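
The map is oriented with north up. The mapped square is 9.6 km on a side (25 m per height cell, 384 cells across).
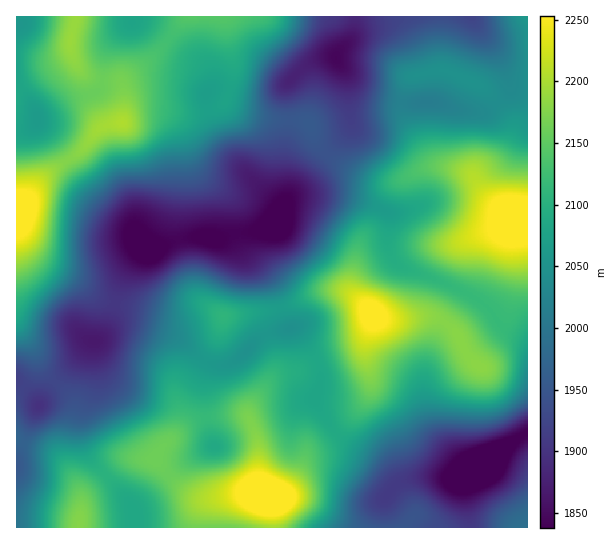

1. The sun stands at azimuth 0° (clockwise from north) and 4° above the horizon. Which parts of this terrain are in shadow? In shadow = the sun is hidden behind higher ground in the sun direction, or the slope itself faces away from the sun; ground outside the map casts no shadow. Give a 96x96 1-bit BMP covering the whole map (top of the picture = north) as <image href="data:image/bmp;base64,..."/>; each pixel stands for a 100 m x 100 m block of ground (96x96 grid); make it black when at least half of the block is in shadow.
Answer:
<image width="96" height="96" href="data:image/bmp;base64,Qk2+BAAAAAAAAD4AAAAoAAAAYAAAAGAAAAABAAEAAAAAAIAEAAATCwAAEwsAAAIAAAAAAAAA////AAAAAAAAAAAA//////+A/8AAAAAA///////A/+AAAAPAf//////h/+AAAAfgH///9/////AAAA/gAf//7/////gAAB/wADgAD/////gAAB/wAAAAD/////wAAB/wAAAAD/////8AAD/gAAAAD/////8AAD/gAAAAD/////8AAD+AAAAAB/////+AAD4AAAAAA/////+AAAAAAAAAAf/////AAAAAAAAAAf/////AAAAAAAAAAf/////AAAAAAgAAA//////gAAAAD4AAA//////wAAAAD4AAA//////4AAAAD4AAA//////4AAAAAAAAA//////8AAAAAAAAAf/////+AAAAAAAAAP/////+AAAAAAAAAP/////+AAAAAAAAAf/////+AAAAAAAAA///////AAAAAAAAA///////AAAAAAAAB///////AAAAAAAAB///////gAAAAAAAB///////gAAAAAAAD///4AP//gAAAgAAD///gAf//4AAB4AAD///gAf//+AAD8AAD///gAf///AAD+AAB///AA////gAB/AAAP//AB////gAAfAAYP/+AD////wAAPgB8P/8AH////wAAHgH+H/4AP////4AABg/+CAAAf////4AAAA//AAAA/////4AAAAf/AAAB/////8AAAAP/AAAH/////8AAAAH/AAAP/////+AAAAB8AAA//////+AAAAAAAAB///////AAAAAAAAH///////gAAAAAAAP///////wAAAAAAAf///////4AAAAAAA////////+AAAAAAA////+f////8AAAAA////+f////+AAAAA////+f////+AAAAAAH//8//////AAAAAAA//8//////4AAAAAAAP4//////+AAAAAAADg///////AAAAAAAAA///////gAAAAAAAA///////wAAPAAAAB///////4AAf4AAAB///////+AA//AAAB////////AA//gAAB////////wA//wAAB////////wAf/4AAA////////4AD/4AAA////////4AAfwAAA////////4AAHAAAAf///////wAAAAAAAP///////gAAAAAAAD///////AAAAAAAAB//////8AAAAAAAAA//////AAAAAAAAAAf/////AAAAAAAAAAf/////AAAAAAAAAAH/////AAAAAAAAGAAAOH//AAAAAAAAPgAAAD//AAAAAAAAPgAAAA+/AAAAAAAAfgAAAAA/gAAAAAAAfgAAAAA/wAAAAAAAfgAAAAA/wAAB+AAAfgAAAAA/4AAB/gAAfAAAAAB/8AAB/gAAeEAAAAB/8AAA/AAAYAAAAAB/+AAAAAAAAAAAAAB/+AAAAAAAAAAAAAB//AAAAAAAAAAAADx//+AAAAAAAAAAAf7//+AAAAAAAAAAA/////AAAAAAAAAAB/////gAAAAAAAAAB/////gAAAAAAAAAB/////wAAAAAAAAAA+D///wAAAAAAAAAAcB/8HgAAAAAAAAAAAAAAAAAAAAA="/>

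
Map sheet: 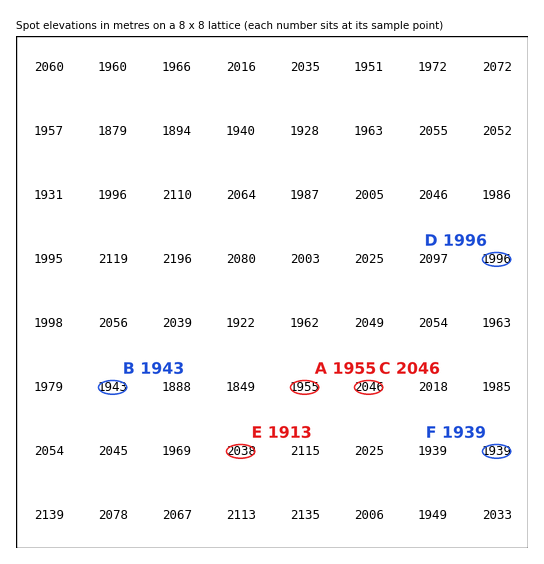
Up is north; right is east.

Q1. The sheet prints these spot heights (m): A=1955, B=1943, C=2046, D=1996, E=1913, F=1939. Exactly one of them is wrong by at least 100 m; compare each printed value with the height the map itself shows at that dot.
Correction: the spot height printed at E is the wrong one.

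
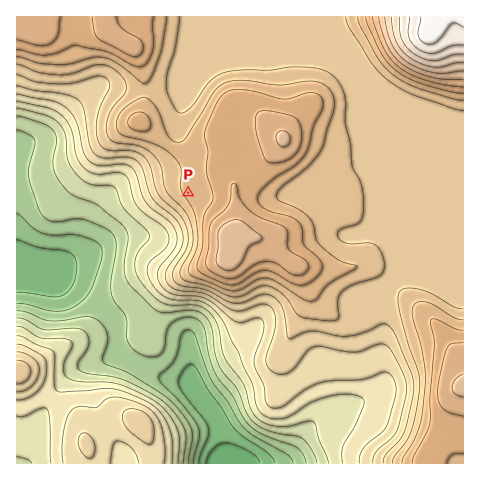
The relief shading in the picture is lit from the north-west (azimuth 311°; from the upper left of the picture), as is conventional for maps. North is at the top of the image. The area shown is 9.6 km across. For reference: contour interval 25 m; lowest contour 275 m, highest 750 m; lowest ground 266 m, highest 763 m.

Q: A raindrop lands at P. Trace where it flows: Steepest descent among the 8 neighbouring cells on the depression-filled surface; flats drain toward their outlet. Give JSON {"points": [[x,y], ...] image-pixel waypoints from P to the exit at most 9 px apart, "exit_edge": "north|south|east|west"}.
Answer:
{"points": [[188, 193], [179, 202], [169, 211], [160, 221], [151, 230], [141, 234], [132, 234], [123, 234], [113, 238], [104, 245], [95, 251], [85, 255], [76, 258], [67, 263], [57, 266], [48, 266], [39, 266], [29, 266], [20, 266], [17, 266]], "exit_edge": "west"}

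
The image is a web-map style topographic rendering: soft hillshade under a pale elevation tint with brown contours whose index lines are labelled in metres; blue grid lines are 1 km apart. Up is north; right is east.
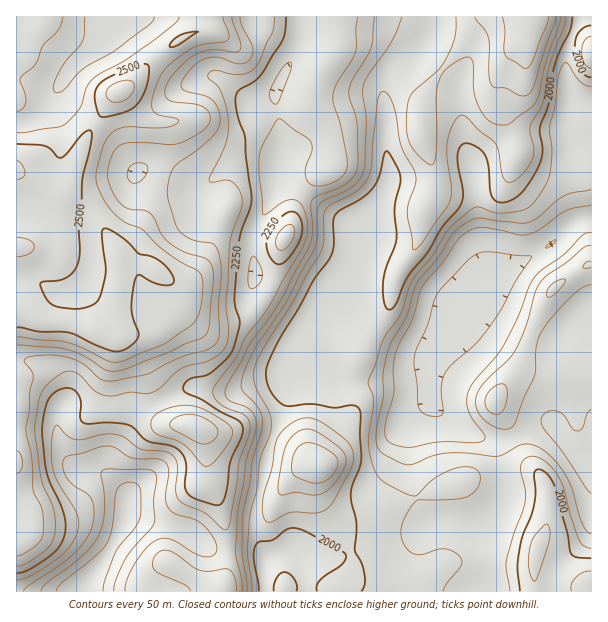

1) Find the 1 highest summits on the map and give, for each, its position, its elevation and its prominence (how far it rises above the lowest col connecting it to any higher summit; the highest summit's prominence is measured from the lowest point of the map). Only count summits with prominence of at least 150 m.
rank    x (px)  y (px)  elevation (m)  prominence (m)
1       119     92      2573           780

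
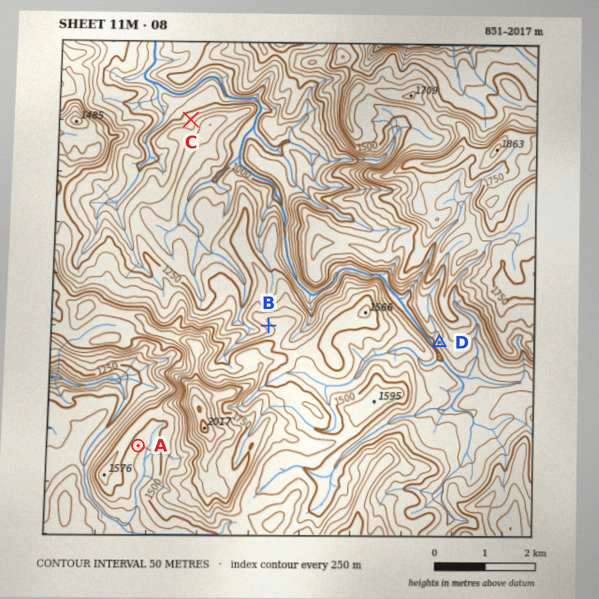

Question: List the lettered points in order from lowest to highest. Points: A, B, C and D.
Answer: C D B A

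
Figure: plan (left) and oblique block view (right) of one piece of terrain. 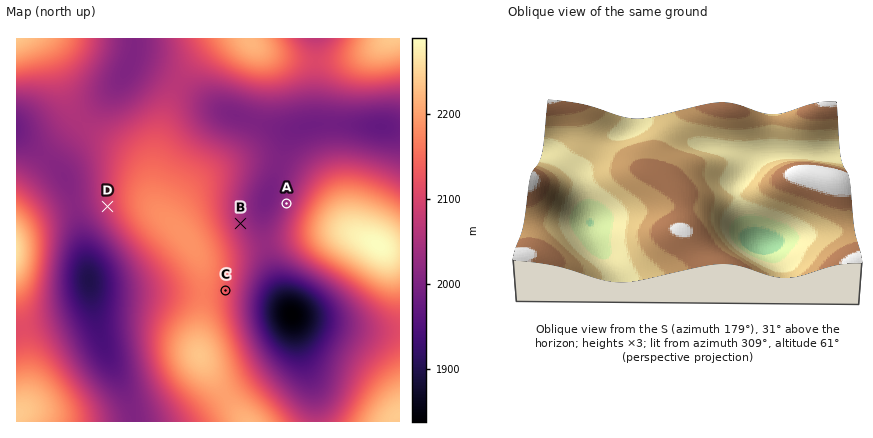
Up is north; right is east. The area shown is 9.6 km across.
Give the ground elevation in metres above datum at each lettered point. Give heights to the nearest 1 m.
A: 2034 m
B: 2052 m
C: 2129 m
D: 2085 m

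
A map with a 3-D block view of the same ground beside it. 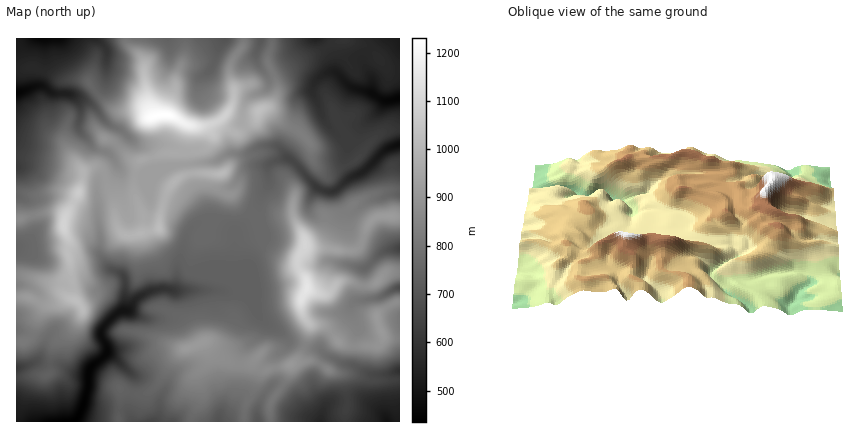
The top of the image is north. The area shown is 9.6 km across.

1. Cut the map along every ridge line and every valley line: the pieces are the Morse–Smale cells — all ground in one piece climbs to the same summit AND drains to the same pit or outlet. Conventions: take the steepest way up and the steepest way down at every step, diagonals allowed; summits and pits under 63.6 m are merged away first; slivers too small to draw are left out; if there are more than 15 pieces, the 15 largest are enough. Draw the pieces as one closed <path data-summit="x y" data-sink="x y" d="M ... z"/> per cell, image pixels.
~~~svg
<path data-summit="186 348" data-sink="74 422" d="M168 289l-10 0-16 6-9 7-5 8-8 1-6 4-13 17 1 6 5 8 0 8 27 22 0 10-5 18 0 10 3 8 112 0 1-16 14-34 35-9 6-7 4-10-14-5-6-7-20-12-6-8-4-14-6-7-32-3-42 1z"/><path data-summit="166 114" data-sink="400 98" d="M400 38l-80 0 13 20 3 14-10 1-10 7-3 6 0 8 5 12-16 9-5 7-14 26 5 11 6 4 16-16 3 13 7 9 4 2 12-1 18-8 24-27 8-4 14-3z"/><path data-summit="64 226" data-sink="74 422" d="M96 167l-13 5-5 22-14 26 0 10 5 10-1 16 5 28-1 12 2 4-8-3-10-13-32-9-8 1 0 9 12 1 11 8 0 4-7 12-16 8 0 12 16 5 10 9 0 8-6 10 24 3 18 9 10 0 2-6 16-14 1-8-5-8-1-6 4-8 13-12 6-1 2-5-2-30-12-6-12-16-3-68 2-6 6-4z"/><path data-summit="160 228" data-sink="74 422" d="M182 165l-18 3-20 8-9 0-1 16 9 22 1 10-2 9-12 3-8-2-4-6-3-10-1-16-9-26-7 6-1 30 3 20 0 22 12 16 12 6 2 24-2 11 4-1 10-13 12-6 8-2 14 1 3-2 2-20 7-26 4-10 6-7 6-3 8 0 26 12-17-16 8-24-7-8 1-12-27-1-8 3z"/><path data-summit="64 226" data-sink="16 92" d="M42 86l-6 0-20 8 0 102 14 8 4 11 20-3 12 4 12-22 5-22 13-5 10 9 10-8 0-6-8-9-16-6-12-15-2-6 2-20-3-6-7-6-18-1z"/><path data-summit="166 114" data-sink="224 38" d="M244 38l-118 0 1 6 12 10 5 8 3 36 5 18 18-1 22 11 12 0 16-6 7-6 6-12 1-14-4-12 0-10 13-20z"/><path data-summit="166 114" data-sink="74 422" d="M18 330l-2 92 116 0-3-8 0-10 5-18 0-10-20-18-8-5-16 15-2 6-14-1-14-8-24-3 6-10 0-8-10-9z"/><path data-summit="166 114" data-sink="16 92" d="M34 68l-18 2 0 22 20-6 6 0 10 7 22 3 6 10-2 18 2 8 12 15 16 6 14 18 14 4 1-9 3-6 24-7 20 0 7-3 0-24-17-9-4-2-18 2-10-7-28 0-11-10-15-18-6-2-22 0-10-7z"/><path data-summit="166 114" data-sink="42 38" d="M126 38l-110 0 0 30 18 0 16 5 10 7 26 1 17 19 11 10 28 0 10 7-5-19-3-36-5-8-12-10z"/><path data-summit="306 288" data-sink="74 422" d="M296 223l-8 0-22 9-8-4-20 6-4 8-1 26 5 5 12 3 0 10-6 5-3 1 11 4 8 22 24 16 6 7 14 5 5-14 0-8-6-8-2-16 6-10 0-8-8-12-1-12 7-12 0-6z"/><path data-summit="306 288" data-sink="400 144" d="M400 145l-14 5-20 20-14 7-14 12-8 3-12-4-24-25-3 3-4 8 0 4 8 14-2 24 11 20 2 10 28 3 9-21 1-12 10-12 30-13 16-1z"/><path data-summit="306 288" data-sink="388 422" d="M310 323l-5 23 13 3 11 7-3 1-5 7 22 12 4 26 17 0 16 9 8 11 12 0 0-84-14 0-2-2-3 6-5 4-24 0-14-4-14-16z"/><path data-summit="166 114" data-sink="74 422" d="M226 193l-9 25 17 16-26-12-8 0-6 3-6 7-4 10-7 26 0 12-3 11 42-1 24 2 10-6 0-10-12-3-5-5 1-32 22-7 3-3-5-10-12-9-12-13z"/><path data-summit="306 288" data-sink="400 288" d="M392 271l-6 1-8 10-10 4-26-5-18 13-16-5-7 11 0 10 3 8 6 6 14 2 18 18 10 2 26-1 5-7 0-4-6-18 9-8 14-6 0-30z"/><path data-summit="306 288" data-sink="400 248" d="M400 216l-20 0-6 2-7 8-6 18-9 7-46-5-8 12 0 8 9 16 0 6 17 6 18-13 26 5 10-4 8-10 14 0z"/>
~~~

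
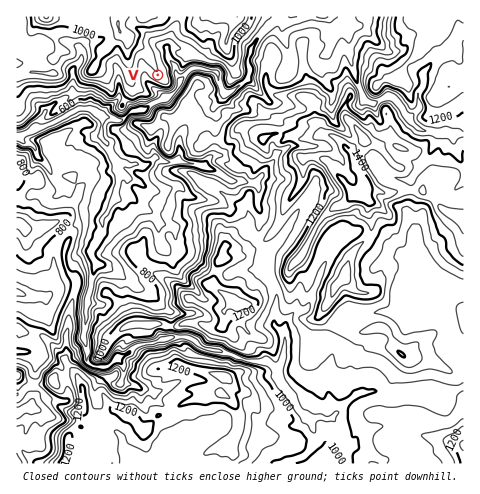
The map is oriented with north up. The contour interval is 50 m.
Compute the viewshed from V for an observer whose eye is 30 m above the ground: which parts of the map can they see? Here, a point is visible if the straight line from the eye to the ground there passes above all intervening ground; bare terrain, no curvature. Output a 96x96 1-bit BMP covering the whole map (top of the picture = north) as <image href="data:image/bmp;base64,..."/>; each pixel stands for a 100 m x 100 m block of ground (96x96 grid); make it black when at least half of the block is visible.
<image width="96" height="96" href="data:image/bmp;base64,Qk2+BAAAAAAAAD4AAAAoAAAAYAAAAGAAAAABAAEAAAAAAIAEAAATCwAAEwsAAAIAAAAAAAAA////AAAAAAAAAAAAAAAAAAAAAAAAAAAAAAAAAAAAAAAAAAAAAAAAAAAAAAAAAAAAAAAAAAAAAAAAAAAAAAAAAAAAAAAAAAAAAAAAAAAAAAAAAIAAAAAAAAAAAAAAAQAwAAAAAAAAAAAAAAAwAAAAAAAAAAAAAABwAAAAAAAAAAAAAMHgAAAAAAAAAAAAAcfgAAAAAAAAAAAAA4/gAAAAAAAAAAAAA5/AAAAAAAAAAAAAA5gAAAAAAAAAAAAAA/AAAAAAAAAAAAAAA+AAAAAAAAAAAAA4h8AAAAAAAAAAAABxh4AAAAAAAAAAAADjjwAAAGAAAAAAAADhnwAeBAAAAAAAAADgHgAP+AAAAAAAAADAPgAH8AAAAAAAAAAAfmAB4AAAAAAAAAAA/mAAQAAAAAAAAAABvDAAAAAAAAAAAAABHDgAAAAAAAAAAAAHPPgAAAAAAAAAAAB+PnwAAAAAAAAAAAD8Pv8A4AAAAAAAAADgPn//4AAAAAAAAADAPn//gAAAAAAAAADAPh/+AAAAAAAAAAAAPgf4AAAAAAAAAAAAHgfwAAAAAAAAAAAAHgeABgAAAAAAAAAADjwAPggAAAAAAAAADzwAPBAAAAAAAAAAD3gAePAAAAAAAAAAD3AB9+AAAAAAAAAAHwADz+AAwAAAAAAAHwAPj+AA4AAAAAAAPwAfh+AA4AAAAAACPgA/A+AA8AAAAAACPgA8AfAAeAAAAAAAPgH4AfAAPAAAAAAAPgHwAfgAHAAAAAAAPgAAAf/IDgAAAAAAPgAAAfwEBgAAAAAAPwAAAHwGAwAAAAA8HwAAAf/HAQAAAAD/nwAAAf/DAYAAAAD//wAAAf/jgMAAAAD//wAAAf/DgGAAAAD//wAAAPHHgDAAAAD//4AAAAHHwBwAAAD//4AAAADH4AAAAACP/4AAAABH4AAAAADD/8AAAAAD8AAAAADHj8AAAAAAcAAAAADnD8AAAAAAAAAAAAD+P+AAAAAAAAAAAAD+f+AAAAAAAAAAAAD8/+AAAAEAABCAAADg/+AAAAEAAAGAAADg//AAAAAABOMAAAAAP+AAAAIAD+IAAAAAB4AAAgGAAAYAAAAAAAAAgwhAAAAAAAAAAAAAgbw4DwAAAAAAAAAAAN48P8AAAAAAAAAAAF4//8AAAAAAAAAcAF///4GAAAAAAAD+QB///4MAAAAAAAA/4A///wYAAAAAAAAP8A///wIAAAAAAAAH+Af4fwAAAAAAAAAAeAHw/gAAAAAAAAAAOAHj/AAAAAAAAABcHADn/AEAAAAAAAB4DABMHgMYAAAAAAB5DgAcAgIcAAAAABD/BgYcAAA/gAAAAPD/Bg4MAAA/gAAAAOD/E/4MAAA+QAAAAGD+G/wMAAA8YAAAAGD+P/wGAAAcMAAAACD+f/wAAAAcOAAAAAD4f/gAAAAYfAAAAADw//gAAAAB/AAAAADj/7gAAAAB7gAAAAD//3gAAAAB/wAAAAAf/3wAAAAB/wAAAAA//+wAAAAA/AAAAAB///4AAAAAeAAAAAAP/34AAAAAMAA="/>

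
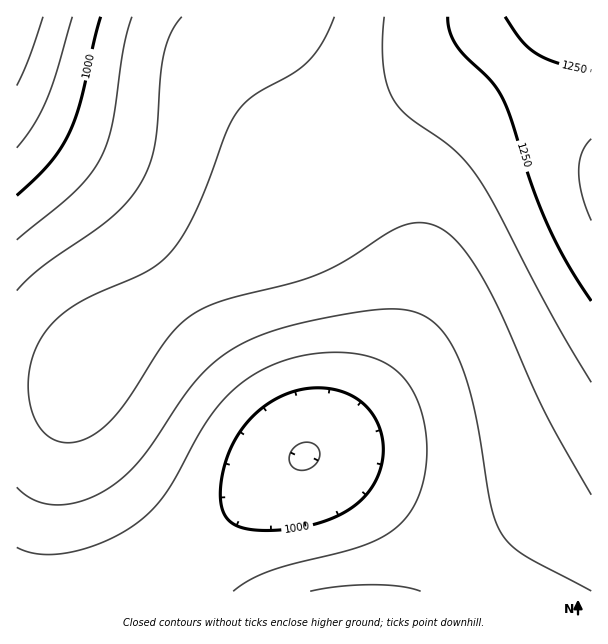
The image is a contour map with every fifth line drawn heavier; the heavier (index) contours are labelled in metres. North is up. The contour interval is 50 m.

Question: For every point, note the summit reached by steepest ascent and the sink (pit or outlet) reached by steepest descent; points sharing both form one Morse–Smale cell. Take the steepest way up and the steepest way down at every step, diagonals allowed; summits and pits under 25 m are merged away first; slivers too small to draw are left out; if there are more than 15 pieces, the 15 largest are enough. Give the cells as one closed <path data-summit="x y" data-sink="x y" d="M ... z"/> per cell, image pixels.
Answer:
<path data-summit="591 177" data-sink="305 456" d="M482 32l-6 9-24 23-96 75-33 29-25 29-26 25-152 109-29 29-14 19-17 6-44 2 1 205 575-1 0-447-87-84z"/><path data-summit="591 177" data-sink="17 17" d="M474 16l-457 0-1 370 32 0 18-2 11-5 14-19 29-29 152-109 64-66 128-102 17-21z"/><path data-summit="591 177" data-sink="591 17" d="M591 16l-116 1 5 13 25 30 86 84z"/>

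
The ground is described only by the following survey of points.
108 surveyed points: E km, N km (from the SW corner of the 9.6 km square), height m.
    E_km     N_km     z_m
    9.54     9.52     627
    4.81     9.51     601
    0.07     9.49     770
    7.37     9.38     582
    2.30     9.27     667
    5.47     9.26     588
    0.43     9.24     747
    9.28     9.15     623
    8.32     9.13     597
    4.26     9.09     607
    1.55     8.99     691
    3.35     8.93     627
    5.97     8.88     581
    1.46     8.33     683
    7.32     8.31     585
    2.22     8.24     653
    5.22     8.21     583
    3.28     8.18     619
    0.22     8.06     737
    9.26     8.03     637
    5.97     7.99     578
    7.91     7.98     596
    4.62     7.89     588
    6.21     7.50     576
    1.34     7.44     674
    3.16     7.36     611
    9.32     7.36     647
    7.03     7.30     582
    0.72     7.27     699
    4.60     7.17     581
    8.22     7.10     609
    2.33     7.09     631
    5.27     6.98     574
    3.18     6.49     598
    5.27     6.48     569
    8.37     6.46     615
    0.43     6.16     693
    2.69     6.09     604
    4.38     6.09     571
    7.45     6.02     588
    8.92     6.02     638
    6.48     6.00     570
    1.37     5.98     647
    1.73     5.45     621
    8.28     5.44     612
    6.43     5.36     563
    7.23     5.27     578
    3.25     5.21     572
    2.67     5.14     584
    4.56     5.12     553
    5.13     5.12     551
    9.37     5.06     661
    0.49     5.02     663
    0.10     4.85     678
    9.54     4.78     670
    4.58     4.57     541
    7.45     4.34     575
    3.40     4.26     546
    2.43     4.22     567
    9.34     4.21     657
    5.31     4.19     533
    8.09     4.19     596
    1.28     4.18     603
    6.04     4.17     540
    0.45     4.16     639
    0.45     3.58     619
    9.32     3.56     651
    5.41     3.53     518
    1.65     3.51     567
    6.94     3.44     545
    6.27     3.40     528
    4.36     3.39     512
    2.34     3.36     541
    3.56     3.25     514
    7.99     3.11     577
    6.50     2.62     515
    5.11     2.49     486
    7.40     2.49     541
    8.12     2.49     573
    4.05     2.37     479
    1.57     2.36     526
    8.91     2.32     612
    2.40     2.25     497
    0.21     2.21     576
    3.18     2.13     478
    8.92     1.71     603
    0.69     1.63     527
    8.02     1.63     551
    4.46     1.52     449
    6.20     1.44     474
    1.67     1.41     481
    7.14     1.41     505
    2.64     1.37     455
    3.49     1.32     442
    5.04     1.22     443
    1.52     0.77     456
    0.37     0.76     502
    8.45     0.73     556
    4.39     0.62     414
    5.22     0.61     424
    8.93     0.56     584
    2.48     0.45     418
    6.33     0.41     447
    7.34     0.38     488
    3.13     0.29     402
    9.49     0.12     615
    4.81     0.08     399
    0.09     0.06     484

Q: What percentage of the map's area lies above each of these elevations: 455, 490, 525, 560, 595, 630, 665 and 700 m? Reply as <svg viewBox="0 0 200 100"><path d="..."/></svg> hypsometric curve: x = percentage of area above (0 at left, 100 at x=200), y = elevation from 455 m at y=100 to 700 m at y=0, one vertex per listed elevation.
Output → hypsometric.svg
<svg viewBox="0 0 200 100"><path d="M185 100l-15-14-19-15-26-14-53-14-35-14-21-15-9-14"/></svg>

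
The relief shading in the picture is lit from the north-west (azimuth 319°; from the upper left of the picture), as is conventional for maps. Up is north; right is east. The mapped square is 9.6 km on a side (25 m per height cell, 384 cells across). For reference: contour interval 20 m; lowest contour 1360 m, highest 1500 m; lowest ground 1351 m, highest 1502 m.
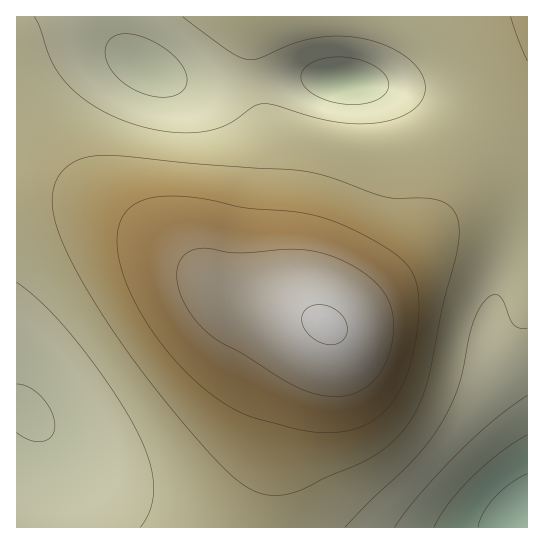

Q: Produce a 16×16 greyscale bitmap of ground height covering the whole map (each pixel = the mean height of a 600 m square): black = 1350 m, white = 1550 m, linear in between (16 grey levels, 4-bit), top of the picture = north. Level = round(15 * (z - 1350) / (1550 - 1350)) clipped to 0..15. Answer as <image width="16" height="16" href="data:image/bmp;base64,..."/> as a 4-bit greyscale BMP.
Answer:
<image width="16" height="16" href="data:image/bmp;base64,Qk32AAAAAAAAAHYAAAAoAAAAEAAAABAAAAABAAQAAAAAAIAAAAATCwAAEwsAABAAAAAAAAAAAAAAABEREQAiIiIAMzMzAERERABVVVUAZmZmAHd3dwCIiIgAmZmZAKqqqgC7u7sAzMzMAN3d3QDu7u4A////AFVVVmZmVTIQREVWd3dmQyFERWZ4iHdkMkRFZ4iZmHVDRFZ4maqpdlRFZ4mqu7qGVVVomqq7uoZVVniaqruqh2VniZqqqpmHZmeImZmZiHdmZ3iIiId3d2Znd3d3dmZmZmZmVVZmVWZmZlREVVQ0VmZlQzRVVDRWZ1VERWZlVmZn"/>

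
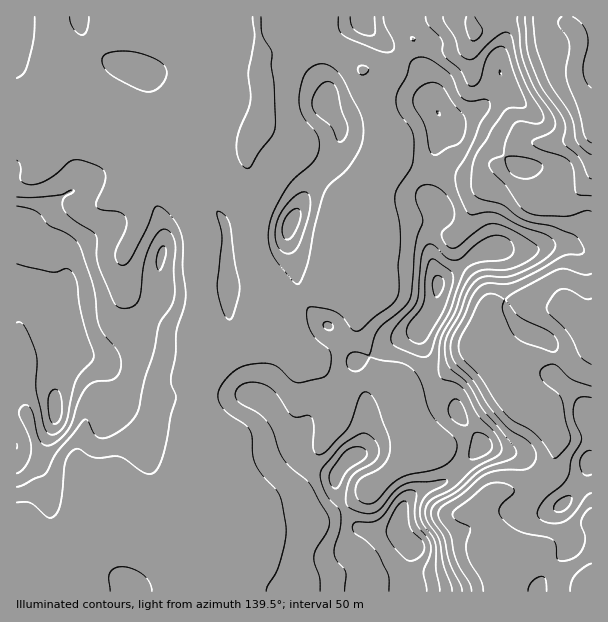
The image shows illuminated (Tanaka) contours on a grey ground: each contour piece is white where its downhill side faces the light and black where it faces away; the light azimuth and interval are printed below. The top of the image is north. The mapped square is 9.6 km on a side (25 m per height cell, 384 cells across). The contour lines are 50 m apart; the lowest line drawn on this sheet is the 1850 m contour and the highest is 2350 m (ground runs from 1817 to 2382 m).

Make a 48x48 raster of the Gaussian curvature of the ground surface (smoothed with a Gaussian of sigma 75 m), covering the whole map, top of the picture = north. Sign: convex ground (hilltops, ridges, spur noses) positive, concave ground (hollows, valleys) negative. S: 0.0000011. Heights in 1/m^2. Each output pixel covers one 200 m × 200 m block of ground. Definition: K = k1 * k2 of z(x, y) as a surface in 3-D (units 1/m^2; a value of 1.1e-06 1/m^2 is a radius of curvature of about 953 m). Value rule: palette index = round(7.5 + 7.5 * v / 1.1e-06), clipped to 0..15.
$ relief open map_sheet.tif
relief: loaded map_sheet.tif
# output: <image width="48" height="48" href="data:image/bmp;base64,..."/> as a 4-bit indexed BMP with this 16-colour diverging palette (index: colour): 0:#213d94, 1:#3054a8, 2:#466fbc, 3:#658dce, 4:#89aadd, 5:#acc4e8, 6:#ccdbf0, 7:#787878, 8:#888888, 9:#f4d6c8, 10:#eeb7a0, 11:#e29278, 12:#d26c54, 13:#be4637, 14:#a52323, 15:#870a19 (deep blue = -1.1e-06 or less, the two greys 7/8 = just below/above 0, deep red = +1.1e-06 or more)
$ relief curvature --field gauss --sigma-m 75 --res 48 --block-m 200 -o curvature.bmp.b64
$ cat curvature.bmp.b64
<image width="48" height="48" href="data:image/bmp;base64,Qk32BAAAAAAAAHYAAAAoAAAAMAAAADAAAAABAAQAAAAAAIAEAAATCwAAEwsAABAAAAAAAAAAlD0hAKhUMAC8b0YAzo1lAN2qiQDoxKwA8NvMAHh4eACIiIgAyNb0AKC37gB4kuIAVGzSADdGvgAjI6UAGQqHAIeIeIeIiHd4h3d4eIh3iIiJiIdXd3h4iHh4h3iIiHd3iHeHd4iHd3dVZnd3h3d3iHh4h3iId3eHd4iId3d3eXdVRZmIiIh2iId4h3d3d4iHd4iId3eIiHiv15mIh4iIpoh3h3d3eIh3eIiId4h2d3hsxEeIh3iGhoh3d4h3d3h3d4iId4mZpElCiXd3d3d0SYh3d4h3iHeIh4iId4lgaFum38h3eHWsfIh3d3iIeHd4h4iIh3dAraviaod4d3afl3d3eIiId3d4h3iIiIe224WyCaaJiHd3NYd3iIiId3eHd3d3eGb12WVWaIasl2aZRod4iHiId3d4d3d3dzOUh0Z4iFBYZoZnf6ZXqHeHd3h3d3d3iGiP+3aIiZbcNKdWf6QViHh3eHeIiIiHiYl3Z3d4iJbPVYeKkHV+VYl3d3iIiIiHeIiYRnd3d3NJd3eIc4m/dnmHd4iIh3h2d3eIZ3d3d7dXiXeHn5iMeHiId3eHdniId4eIeHd3d8l4iIiHfmWIaId3eHd3dquod4d4d3iHdqp4iHeFR2d3Z4d4eIh3d4h3iId3Z4iHZHhnd3iHZ4h3Z3d4eId4h3d3eIh4h4iWQVdnd3iHeIh3iHd3eHd4h3d3d4iJpWeGRKqHd3d3eIh3iHd3eHeIh3d4h3dUdXd5VtuId3eId4h3iIh3h3iId3d4iHmFh4aOd7mIeJiYeIiHd4h3d3eId3eIiH3Xh3aLiHZ4d3h3h4eHd4iHd4d3d3iIh1Z3iImFSYeId4h4h3iHd4d4d5h3eIeHd3iHiIm4OIjLVYiIh2iHiHd3eId3eYd3d3iHeIiIz4e8VXeIh3h3iIiHeHiId3iHd3h3d4eHrjBXiHeJh4iHh4iYeYiId3h2Vnd3d4d3hyBHmpl2eIiIh3iIevh4d3dmhneId4d2eLeauHqDZ4d4h3d3eMd4d4do6HiIiIh2J8eJuGiFd4d3d3d3hmZ4eIdn/HiIiIh3NWV3h3d2d4h3iIh3hmd4eId2zniIiIh4jYVneKl4eXdmd4iHh3d3eHeHZ2eIiHd4u4iHZ6mHeIh3iYeId4eIeHeHdlaId3d4hnmHdniHV3iHeId4d4eIiIh3d2Z3d3d3Zmh4doh3eIiHd3d4iIeHiIh3d3Z3d3iHZmaaiLl5pYd3d3h4iId3iIh3iId3d3iHd3eYZXh4hXiHd3iHeIh3eIiIiIh4d4iId4l3eJZUWniHd4iHeIeIeIiIh4d5h4iIeIh4iIeHe4iHd4iHd4d4h4eId3hod3d4iodoiIqYeHd4eIiId3d4h3d3d4yHd3d4qXZnZ3h3aId4iHeHd3d3d3d3d4qnd3d4l3qEeHiHd3d3d3d4iYd4d3iId3iniHd3eImWl3iIh4eId3iIiId3h3h3d3dnmIh4mHVZp4iIiIeId3eIh3d3h3eHd3dniHU4dohb14h3d3d4d3d3d3d3iIeId3dnh4d4V3mYhph3d3d3d3iHd3h3iId3d4dll2eIeHm3NniHeIh3iHiHd3iId3h4h3d2+ol3Z4iHIYmIhw=="/>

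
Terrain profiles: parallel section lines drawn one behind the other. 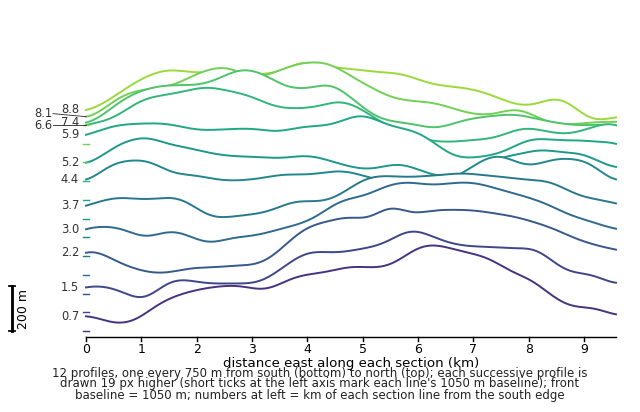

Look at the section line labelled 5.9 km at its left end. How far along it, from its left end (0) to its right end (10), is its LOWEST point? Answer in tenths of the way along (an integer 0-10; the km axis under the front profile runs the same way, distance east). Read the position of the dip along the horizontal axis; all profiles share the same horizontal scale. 7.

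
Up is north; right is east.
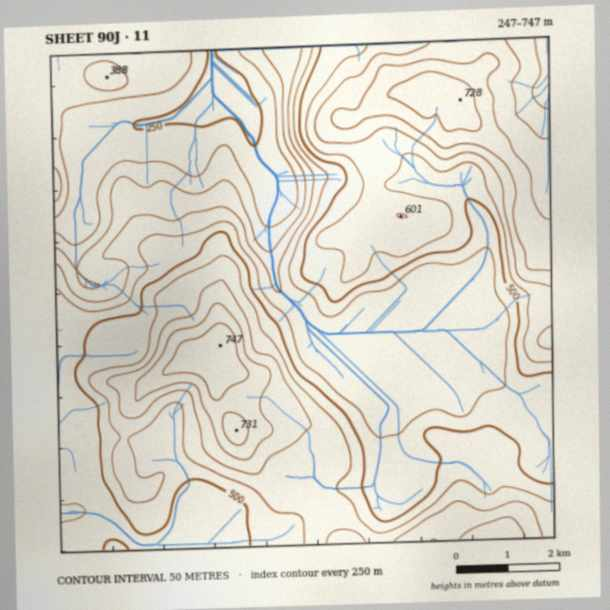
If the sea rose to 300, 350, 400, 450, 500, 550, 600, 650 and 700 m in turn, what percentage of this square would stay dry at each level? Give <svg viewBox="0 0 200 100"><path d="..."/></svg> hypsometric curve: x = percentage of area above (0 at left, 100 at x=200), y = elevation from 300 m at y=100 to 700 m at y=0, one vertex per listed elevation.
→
<svg viewBox="0 0 200 100"><path d="M181 100l-11-12-9-13-27-13-33-12-31-12-32-13-19-13-13-12"/></svg>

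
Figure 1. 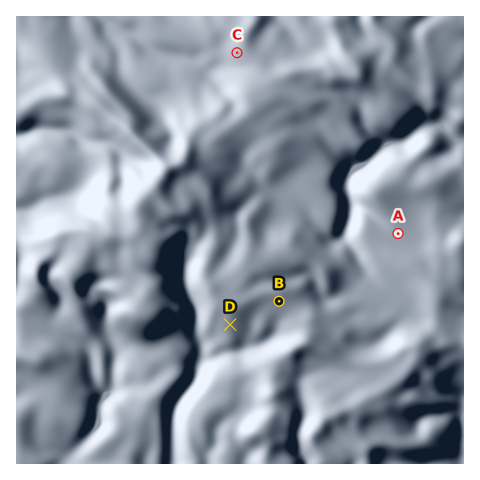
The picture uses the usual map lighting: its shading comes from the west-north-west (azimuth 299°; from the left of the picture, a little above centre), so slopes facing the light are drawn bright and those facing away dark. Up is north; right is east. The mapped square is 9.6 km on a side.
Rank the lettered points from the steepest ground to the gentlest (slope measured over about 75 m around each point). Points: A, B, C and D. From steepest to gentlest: D C B A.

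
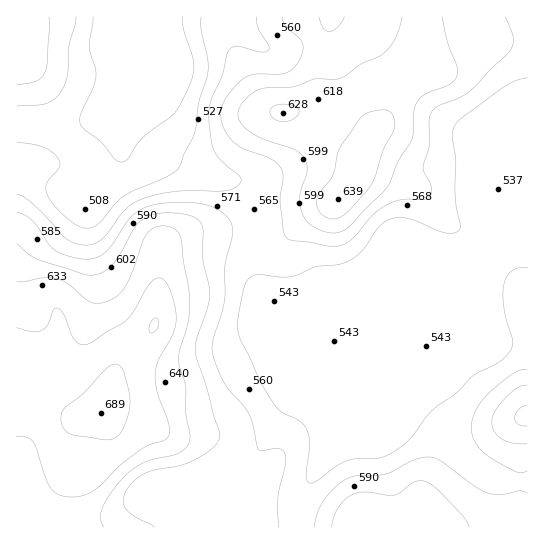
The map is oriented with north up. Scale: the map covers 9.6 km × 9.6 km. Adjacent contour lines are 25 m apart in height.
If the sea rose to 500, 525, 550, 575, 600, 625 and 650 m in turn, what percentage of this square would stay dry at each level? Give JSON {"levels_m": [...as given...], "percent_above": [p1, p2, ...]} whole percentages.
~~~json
{"levels_m": [500, 525, 550, 575, 600, 625, 650], "percent_above": [96, 90, 64, 47, 29, 17, 8]}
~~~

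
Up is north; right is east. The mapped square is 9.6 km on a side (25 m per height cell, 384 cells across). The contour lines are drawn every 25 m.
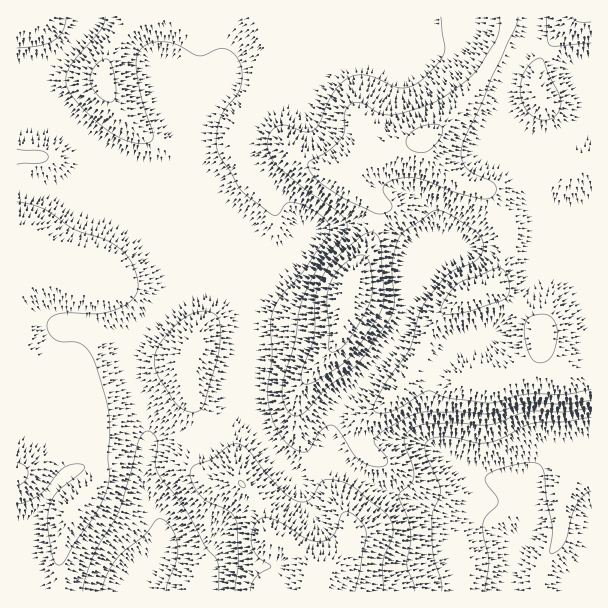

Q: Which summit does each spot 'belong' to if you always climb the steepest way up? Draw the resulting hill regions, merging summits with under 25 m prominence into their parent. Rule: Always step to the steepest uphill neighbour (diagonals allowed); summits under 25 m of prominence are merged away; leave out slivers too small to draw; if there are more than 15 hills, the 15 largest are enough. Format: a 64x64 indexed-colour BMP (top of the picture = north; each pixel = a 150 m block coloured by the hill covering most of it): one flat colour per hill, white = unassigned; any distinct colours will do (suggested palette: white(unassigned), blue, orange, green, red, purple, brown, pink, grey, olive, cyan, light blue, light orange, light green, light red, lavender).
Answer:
<image width="64" height="64" href="data:image/bmp;base64,Qk12CAAAAAAAAHYAAAAoAAAAQAAAAEAAAAABAAQAAAAAAAAIAAATCwAAEwsAABAAAAAAAAAA////ALR3HwAOf/8ALKAsACgn1gC9Z5QAS1aMAMJ34wB/f38AIr28AM++FwDox64AeLv/AIrfmACWmP8A1bDFADMzMzMzMzREREREREREREREREREREREREREREERERERMzMzMzMzNEREREREREREREREREREREREREREQREREREzMzMzMzMzRERERERERERERERERERERERERERBERERETMzMzMzMzM0REREREREREREREREREREREREREERERERMzMzMzMzMzNEREREREREREREREREREREREREQREREREzMzMzMzMzM0RERERERERERERERERERERERERBERERETMzMzMzMzMzRERERERERERERERERERERERERBERERERMzMzMzMzMzNERERERERERERERERERERERERBEREREREzMzMzMzMzM0RERERERERERERERERERERBERERERERETMzMzMzMzM0REREREREREREREREREREERERERERERERMzMzMzMzMzREREREREREREREREREQREREREREREREREzMzMzMzMzREREREREREREREREREERERERERERERERETMzMzMzMzNERERERERERERERERBERERERERERERERERMzMzMzMzM0REREREREREEUREQREREREREREREREREREzMzMzMzMzREREREREREEREUERERERERERERERERERETMzMzMzMzNEREREREREERERERERERERERERERERERERMzMzMzMzMzREREREREQREREREREREREREREREREREREzMzMzMzMzNVVVVUREQRERERERERERERERERERERERETMzMzMzMzNVVVVVVERBERERERERERERERERERERERERMzMzMzMzM1VVVVVVRBEREREREREREREREREREREREREzMzMzMzMzVVVVVVVEERERERERERERERERERERERERETMzMzMzMzNVVVVVVVERERERERERERERERERERERERERMzMzMzMzNVVVVVVVUREREREREREREREREREREREREREzMzMzMzM1VVVVVVVRERERERERERERERERERERERERETMzMzMzMzVVVVVVVVERERERERERERERERERERERERERMzMzMzMzNVVVVVVVUREREREREREREREREREREREREREzMzMzMzM1VVVVVVVRERERERERERERERERERERERERETMzMzMzMzVVVVVVVVERERERERERERERERERERERERERMzMzMzMzNVVVVVVVUREREREREREREREREREREREREREzMzMzMzMzVVVVVVVRERERERERERERERERERERERERETMzMzMzMzM1VVVVVVERERERERERERERERERERERERERMzMzMzMzMzNVVVVVUREREREREREREREREREREREREREzMzMzMzMzMzVVVVVRERERERERERERERERERERERERETMzMzMzMzMzMiERERERERERERERERIRERERERERERERMzMzMzMzMzMyIiEREREREREREREREiEREREREREREREzMzMzMzMzMzEiIiIRERERERERERESIhERERERERERETMzMzMzMzMzESIiIiIREREREREREREiIRERERERERERMzMzMzMzMzMRIiIiIiIhERERERERESIiIREREREREREzMzMzMzMzMRESIiIiIiIRERERERERIiIiIRERERERETMzMzMzMzMRERIiIiIiIiERERERERIiIiIiIiIiIiIiMzMzMzMzMRERESIiIiIiIiIhERESIiIiIiIiIiIiIhEzMzMzMzERERERIiIiIiIiIiIiIiIiIiIiIiIiIiIRETMzMzMzEREREREiIiIiIiIiIiIiIiIiIiIiIiIiIRERMzMzMzERERERERIiIiIiIiIiIiIiIiIiIiIiIiIREREzMzMzMREREREREiIiIiIiIiIiIiIiIiIiIiIiIhERETMzMzMxERERERERIiIiIiIiIiIiIiIiIiIiIiIiERERMzMzMxERERERERERIiIiIiIiIiIiIiIiIiIiIiIREREzMzMzERERERERERESIiIiIiIiIiIiIiIiIiIiIRERETMzMzEREREREREREREiIiIiIiIiIiIiIiIiIiJmERERMzMzMRERERERERERESIiIiIiIiIiIiIiIiIiJmZmEREzMzMRERERERERERERIiIiIiIiIiIiIiIiIiJmZmZhETMzMREREREREREREREiIiIiIiIiIiIiIiIiImZmZmZhd3cRERERERERERERESIiIiIiIiIiIiIiIiIiZmZmZmZ3dxERERERERERERERIiIiIiIiIiIiIiIiIiJmZmZmZnd3ERERERERERERERIiIiIiIiIiIiIiIiIiImZmZmZmd3ERERERERERERERIhESESIiIiIiIiIiIiIiZmZmZmZ3cREREREREREREREREREREiIiIiIiIiIiIiImZmZmZndxERERERERERERERERERESIiIiIiIiIiIiIiZmZmZmd3ERERERERERERERERERERESIiIiIiIiIiIiJmZmZmZ3d3ERERERERERERERERERERESIiIiIiIiIiIiZmZmZnd3dxERERERERERERERERERERERESIiIiIiIiJmZmZmd3d3cRERERERERERERERERERERERESIiIiIiIiZmZmZ3d3dxERERERERERERERERERERERERERESIiIiJmZmZnd3d3EREREREREREREREREREREREREREREiIiImZmZm"/>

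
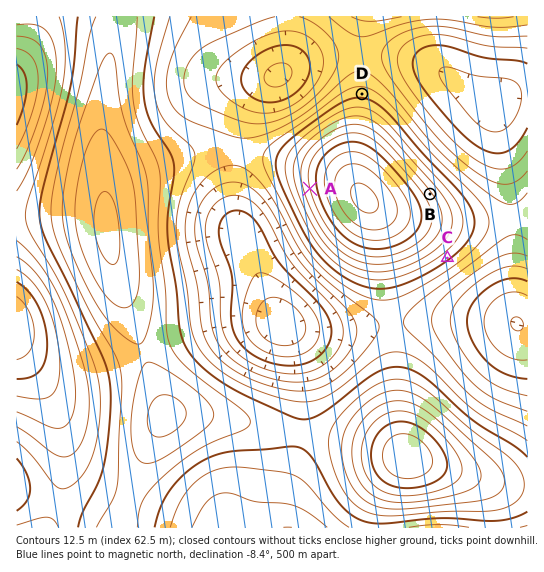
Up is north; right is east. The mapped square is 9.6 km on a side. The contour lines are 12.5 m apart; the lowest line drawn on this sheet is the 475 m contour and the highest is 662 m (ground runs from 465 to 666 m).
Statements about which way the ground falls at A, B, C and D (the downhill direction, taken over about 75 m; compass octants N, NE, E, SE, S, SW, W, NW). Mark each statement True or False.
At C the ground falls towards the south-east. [True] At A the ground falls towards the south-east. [False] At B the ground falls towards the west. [False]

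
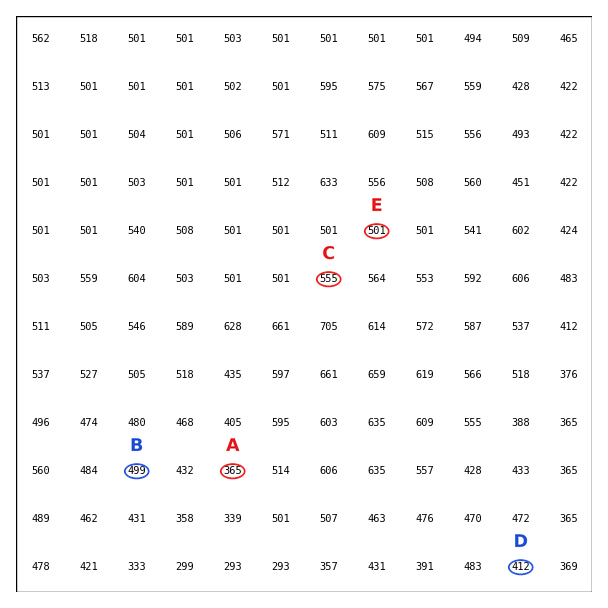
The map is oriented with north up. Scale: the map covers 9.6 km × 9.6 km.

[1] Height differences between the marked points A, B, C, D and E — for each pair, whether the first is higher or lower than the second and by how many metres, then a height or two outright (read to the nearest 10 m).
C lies higher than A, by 190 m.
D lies lower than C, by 150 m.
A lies lower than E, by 130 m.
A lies lower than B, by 130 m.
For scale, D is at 410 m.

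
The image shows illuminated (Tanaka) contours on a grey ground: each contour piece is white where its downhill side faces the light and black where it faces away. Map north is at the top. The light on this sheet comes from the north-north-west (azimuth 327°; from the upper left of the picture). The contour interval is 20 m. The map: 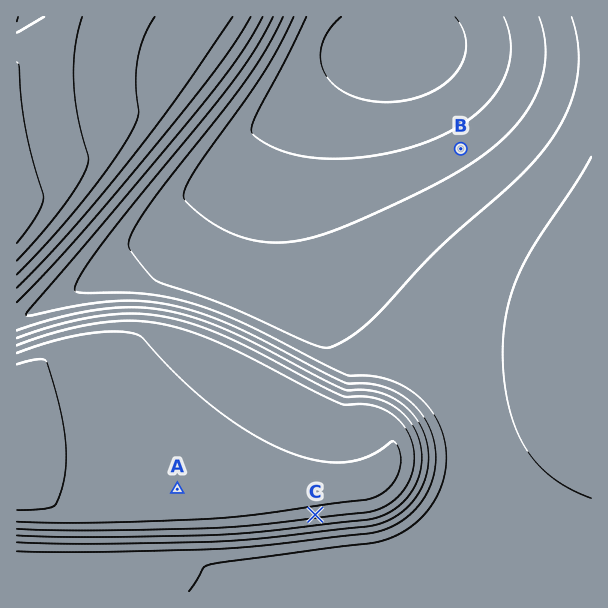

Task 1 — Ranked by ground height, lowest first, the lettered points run B C A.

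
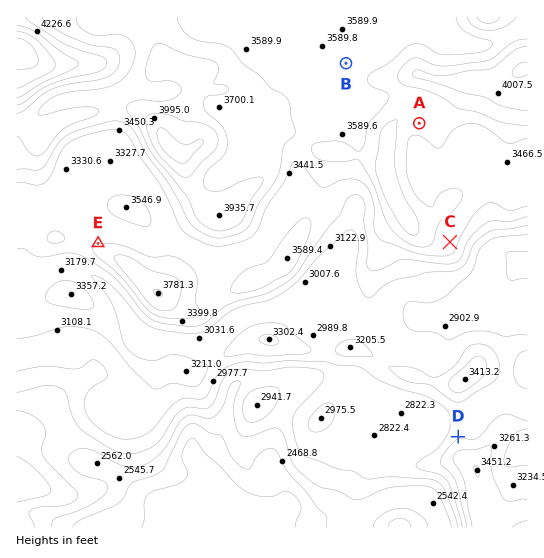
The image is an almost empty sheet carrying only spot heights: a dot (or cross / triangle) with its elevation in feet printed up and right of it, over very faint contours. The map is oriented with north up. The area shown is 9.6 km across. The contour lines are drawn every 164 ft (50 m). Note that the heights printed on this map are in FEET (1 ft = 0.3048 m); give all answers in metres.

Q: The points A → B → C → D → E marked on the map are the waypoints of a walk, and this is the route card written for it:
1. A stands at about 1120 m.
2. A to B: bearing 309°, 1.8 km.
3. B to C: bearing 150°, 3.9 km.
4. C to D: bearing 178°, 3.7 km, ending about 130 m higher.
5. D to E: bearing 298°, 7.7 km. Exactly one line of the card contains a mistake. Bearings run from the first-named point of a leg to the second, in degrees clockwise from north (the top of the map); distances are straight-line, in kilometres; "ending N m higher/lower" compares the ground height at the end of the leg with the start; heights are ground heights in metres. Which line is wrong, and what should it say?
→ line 4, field sense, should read lower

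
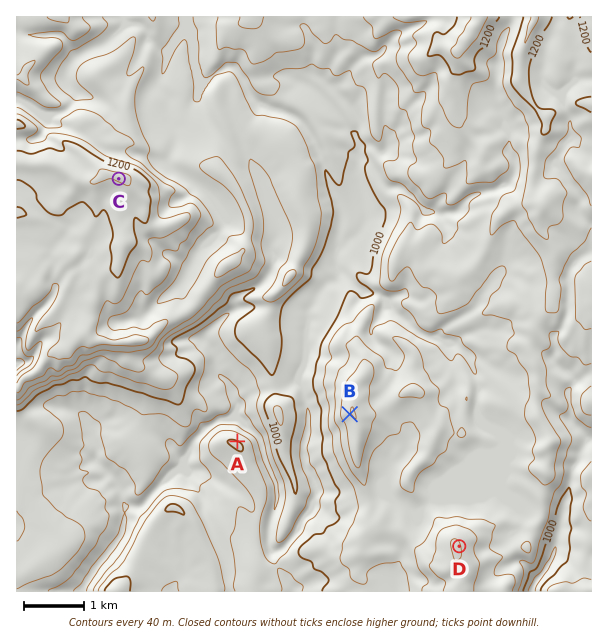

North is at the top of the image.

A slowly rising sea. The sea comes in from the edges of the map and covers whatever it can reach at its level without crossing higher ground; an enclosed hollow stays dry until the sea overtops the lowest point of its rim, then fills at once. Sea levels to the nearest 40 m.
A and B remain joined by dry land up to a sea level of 960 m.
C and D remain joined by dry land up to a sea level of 1040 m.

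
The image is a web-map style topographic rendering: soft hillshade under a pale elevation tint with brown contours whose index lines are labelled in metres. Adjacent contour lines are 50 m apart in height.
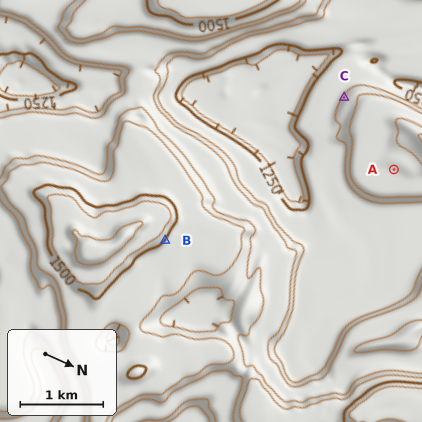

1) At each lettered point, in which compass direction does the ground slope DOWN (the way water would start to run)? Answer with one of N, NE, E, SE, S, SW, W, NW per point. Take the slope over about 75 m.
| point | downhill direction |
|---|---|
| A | E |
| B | N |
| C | S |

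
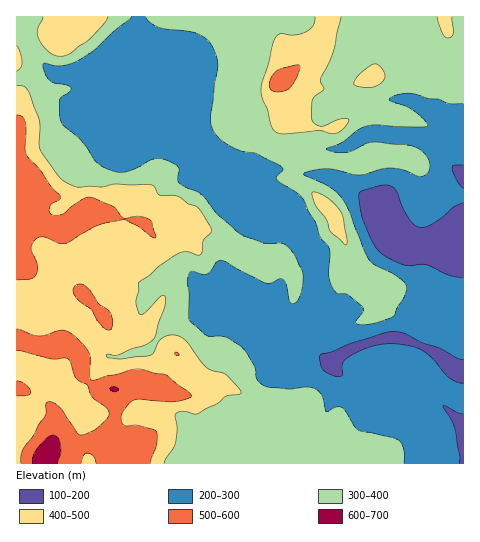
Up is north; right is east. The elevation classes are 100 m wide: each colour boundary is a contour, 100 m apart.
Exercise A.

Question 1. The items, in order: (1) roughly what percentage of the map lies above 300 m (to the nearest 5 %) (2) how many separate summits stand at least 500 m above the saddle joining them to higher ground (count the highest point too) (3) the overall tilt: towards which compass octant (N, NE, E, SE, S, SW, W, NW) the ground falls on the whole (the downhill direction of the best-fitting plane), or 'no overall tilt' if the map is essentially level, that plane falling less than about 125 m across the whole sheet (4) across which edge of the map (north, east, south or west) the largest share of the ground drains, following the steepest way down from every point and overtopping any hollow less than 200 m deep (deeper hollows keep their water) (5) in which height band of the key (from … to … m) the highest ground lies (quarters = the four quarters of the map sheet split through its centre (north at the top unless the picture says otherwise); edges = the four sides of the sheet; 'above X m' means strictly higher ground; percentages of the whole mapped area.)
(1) Ground above 300 m makes up about 60 % of the sheet.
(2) There is 1 summit with 500 m or more of prominence.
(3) Overall the map slopes down towards the east.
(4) Drainage is mainly to the east: more ground falls towards that edge than towards any other.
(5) The highest point is somewhere between 600 and 700 m.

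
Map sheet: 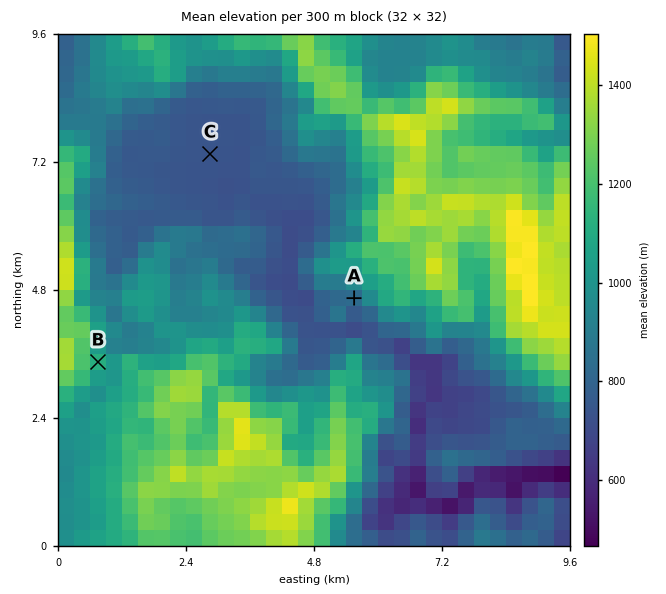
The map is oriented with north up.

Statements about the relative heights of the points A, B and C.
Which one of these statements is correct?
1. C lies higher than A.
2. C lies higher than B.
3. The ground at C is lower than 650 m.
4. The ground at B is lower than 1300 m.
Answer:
4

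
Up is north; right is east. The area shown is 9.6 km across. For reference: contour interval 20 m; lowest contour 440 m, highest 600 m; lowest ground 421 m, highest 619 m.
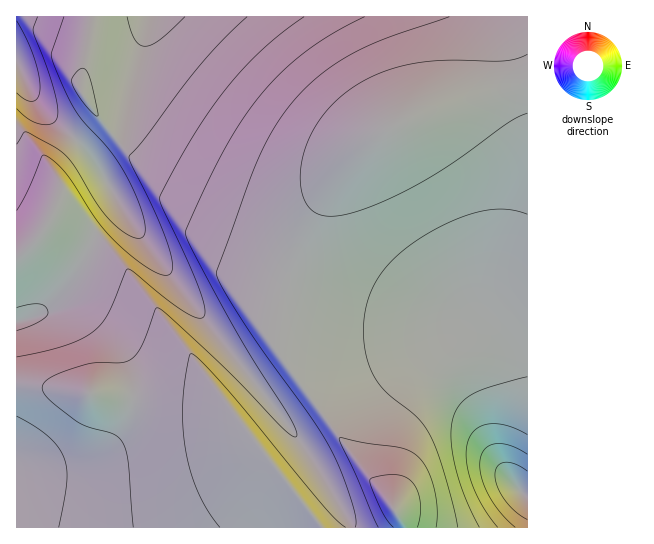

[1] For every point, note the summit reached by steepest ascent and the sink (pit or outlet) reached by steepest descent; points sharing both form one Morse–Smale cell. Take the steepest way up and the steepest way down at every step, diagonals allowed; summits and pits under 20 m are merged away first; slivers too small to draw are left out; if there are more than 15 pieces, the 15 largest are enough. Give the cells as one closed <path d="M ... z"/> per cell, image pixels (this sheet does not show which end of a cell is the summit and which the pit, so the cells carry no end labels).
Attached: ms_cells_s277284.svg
<path d="M527 16l-377 0-27 110-27 27-1 8 40 66 18 26 12 11 14 1 26-10 80 29 20-51 19-35 23-32 26-26 20-13 30-14 46-14 59-16z"/><path d="M527 84l-49 12-55 17-30 14-20 13-26 26-23 32-19 35-20 50 44 14 54 14 42 6 44 3 9 3 13 8 21 22 12 26 0 18-16 44-3 24 4 12 16 18 3-1z"/><path d="M287 284l-2 1-6 21-7 36 60 85 57 74 12 18 3 8 123 1 1-33-3 0-13-14-7-16 3-24 16-44-1-23-15-27-17-16-17-10-12-2-49-3-30-5-54-14z"/><path d="M149 16l-133 1 1 368 28 2 82 12 6-2-1-22-4-13-12-21-14-16-21-16-14-5-14 1-16 9 27-27 17-25 14-28 21-20 3-5-2-10-18-30-4-8 0-6 28-29 26-105z"/><path d="M138 399l-6 0-3 16-10 20-21 20-16 8-15 4-51 0 1 61 304-1-95-123-55-1z"/><path d="M119 204l-3 10-21 20-23 43-28 32 13-5 16 1 21 14 17 15 17 28 5 23 0 14 38 4 55 1 93 121 3 3 28 0-3-11-42-68-141-182z"/><path d="M205 255l-26 10-12 0-6-5-1 2 139 177 29 46 23 42 52 1-2-9-12-18-57-74-60-85 5-31 8-26z"/><path d="M33 385l-17 1 1 81 50 0 15-4 16-8 21-20 8-13 5-16 0-7-6-2z"/>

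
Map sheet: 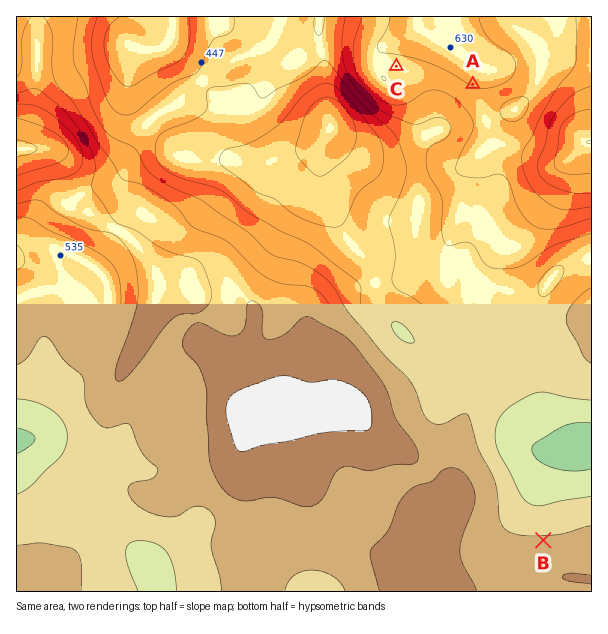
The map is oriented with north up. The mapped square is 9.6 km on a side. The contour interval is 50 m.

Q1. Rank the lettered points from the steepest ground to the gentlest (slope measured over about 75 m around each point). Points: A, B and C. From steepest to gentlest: B A C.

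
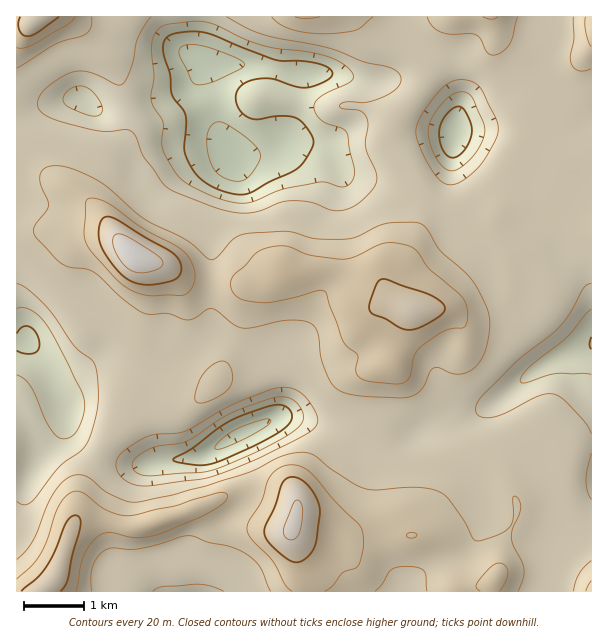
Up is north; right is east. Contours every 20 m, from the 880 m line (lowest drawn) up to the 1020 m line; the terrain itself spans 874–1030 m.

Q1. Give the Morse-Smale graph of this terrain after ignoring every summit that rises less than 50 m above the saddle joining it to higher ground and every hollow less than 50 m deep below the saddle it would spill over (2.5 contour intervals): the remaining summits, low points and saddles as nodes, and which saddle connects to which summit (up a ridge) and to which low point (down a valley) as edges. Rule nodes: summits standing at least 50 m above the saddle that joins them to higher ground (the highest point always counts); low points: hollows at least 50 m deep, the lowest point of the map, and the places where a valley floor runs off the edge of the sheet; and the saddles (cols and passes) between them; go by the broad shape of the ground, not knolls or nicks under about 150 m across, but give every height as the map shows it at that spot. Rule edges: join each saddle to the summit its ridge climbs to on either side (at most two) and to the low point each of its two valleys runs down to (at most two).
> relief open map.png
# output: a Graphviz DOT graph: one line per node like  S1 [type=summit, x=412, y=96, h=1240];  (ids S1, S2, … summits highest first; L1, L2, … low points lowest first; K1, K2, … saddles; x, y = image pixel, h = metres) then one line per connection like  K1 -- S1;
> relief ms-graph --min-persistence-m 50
graph terrain {
  S1 [type=summit, x=132, y=255, h=1030];
  S2 [type=summit, x=293, y=525, h=1023];
  S3 [type=summit, x=33, y=21, h=1012];
  L1 [type=low, x=233, y=158, h=874];
  L2 [type=low, x=240, y=434, h=877];
  L3 [type=low, x=455, y=135, h=889];
  L4 [type=low, x=27, y=339, h=896];
  L5 [type=low, x=591, y=344, h=899];
  K1 [type=saddle, x=234, y=344, h=956];
  K2 [type=saddle, x=183, y=354, h=954];
  K3 [type=saddle, x=380, y=450, h=951];
  K4 [type=saddle, x=396, y=149, h=950];
  K5 [type=saddle, x=101, y=452, h=950];
  K6 [type=saddle, x=17, y=111, h=950];
  K1 -- S1;
  K1 -- L1;
  K1 -- L2;
  K2 -- S1;
  K2 -- L1;
  K2 -- L4;
  K3 -- S1;
  K3 -- S2;
  K3 -- L2;
  K3 -- L5;
  K4 -- S1;
  K4 -- L1;
  K4 -- L3;
  K5 -- S1;
  K5 -- S2;
  K5 -- L2;
  K5 -- L4;
  K6 -- S1;
  K6 -- S3;
  K6 -- L1;
}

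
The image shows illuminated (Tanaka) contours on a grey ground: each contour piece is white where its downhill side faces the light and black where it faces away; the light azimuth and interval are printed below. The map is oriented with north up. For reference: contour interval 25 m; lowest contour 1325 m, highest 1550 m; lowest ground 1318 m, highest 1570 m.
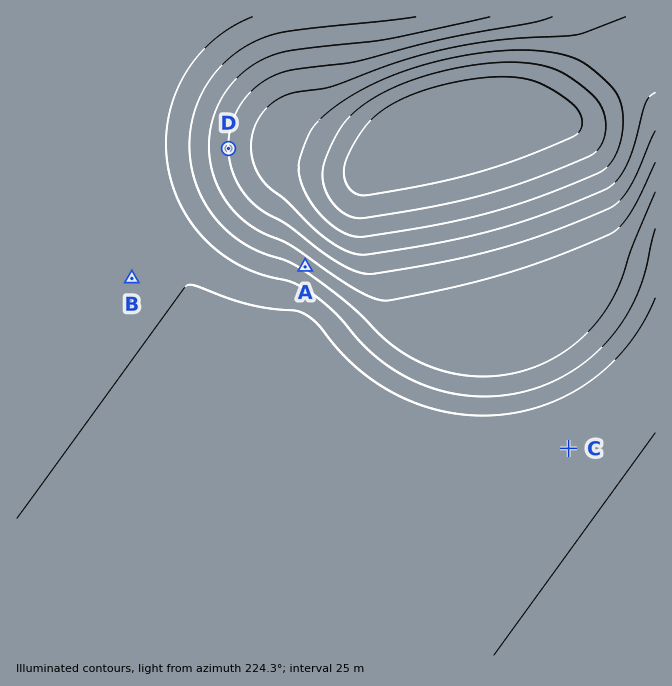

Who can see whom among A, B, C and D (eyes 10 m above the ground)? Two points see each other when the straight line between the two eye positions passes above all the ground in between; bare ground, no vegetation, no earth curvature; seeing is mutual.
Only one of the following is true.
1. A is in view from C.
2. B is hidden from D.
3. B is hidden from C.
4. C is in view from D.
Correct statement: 3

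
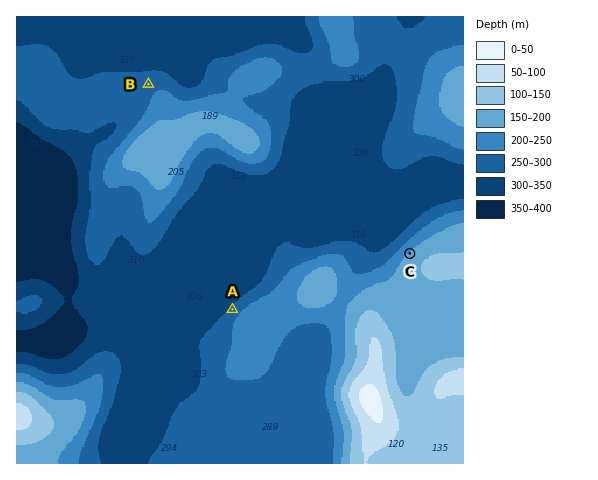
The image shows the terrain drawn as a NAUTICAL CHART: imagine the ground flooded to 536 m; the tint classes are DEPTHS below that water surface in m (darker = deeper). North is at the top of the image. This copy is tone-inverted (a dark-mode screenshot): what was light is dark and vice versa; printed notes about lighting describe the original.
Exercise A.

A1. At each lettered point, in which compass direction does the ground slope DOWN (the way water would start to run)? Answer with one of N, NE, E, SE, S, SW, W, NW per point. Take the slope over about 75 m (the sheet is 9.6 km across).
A NW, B NW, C NW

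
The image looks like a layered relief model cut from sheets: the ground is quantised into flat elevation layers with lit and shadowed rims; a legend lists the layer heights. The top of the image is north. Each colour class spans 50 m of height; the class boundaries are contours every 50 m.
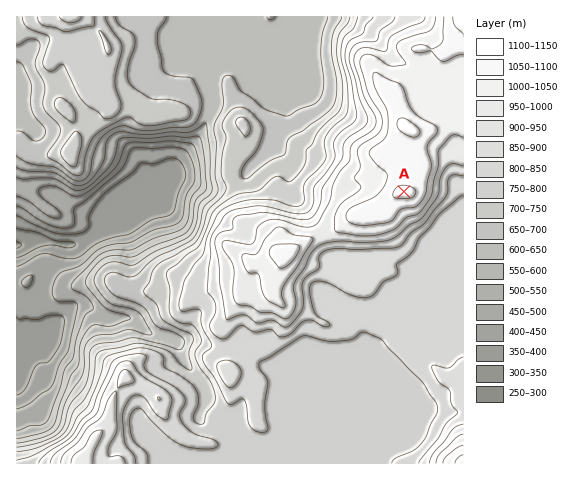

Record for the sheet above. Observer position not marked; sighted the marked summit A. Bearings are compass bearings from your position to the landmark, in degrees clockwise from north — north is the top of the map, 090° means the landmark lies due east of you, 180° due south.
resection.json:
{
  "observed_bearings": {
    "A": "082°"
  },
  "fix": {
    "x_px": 195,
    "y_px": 221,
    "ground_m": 580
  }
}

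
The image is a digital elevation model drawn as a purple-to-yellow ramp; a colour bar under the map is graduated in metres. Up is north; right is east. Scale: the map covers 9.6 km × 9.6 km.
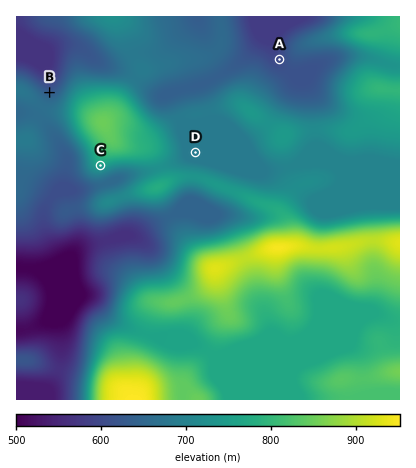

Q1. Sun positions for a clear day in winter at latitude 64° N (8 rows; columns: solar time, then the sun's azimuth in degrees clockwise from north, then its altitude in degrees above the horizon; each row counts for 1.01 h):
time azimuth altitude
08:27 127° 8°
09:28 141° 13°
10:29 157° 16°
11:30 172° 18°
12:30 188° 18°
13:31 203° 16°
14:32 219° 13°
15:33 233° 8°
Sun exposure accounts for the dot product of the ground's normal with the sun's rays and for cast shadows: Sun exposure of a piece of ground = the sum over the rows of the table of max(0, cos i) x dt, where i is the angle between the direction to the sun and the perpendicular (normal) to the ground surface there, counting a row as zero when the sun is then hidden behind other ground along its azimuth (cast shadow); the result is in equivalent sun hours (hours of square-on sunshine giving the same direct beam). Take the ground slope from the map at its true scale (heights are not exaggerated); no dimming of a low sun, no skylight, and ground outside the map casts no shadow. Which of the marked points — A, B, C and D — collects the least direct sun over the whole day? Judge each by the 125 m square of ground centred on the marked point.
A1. B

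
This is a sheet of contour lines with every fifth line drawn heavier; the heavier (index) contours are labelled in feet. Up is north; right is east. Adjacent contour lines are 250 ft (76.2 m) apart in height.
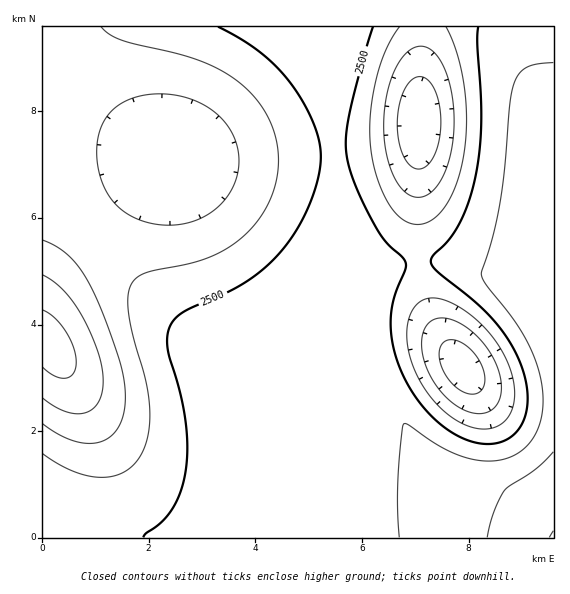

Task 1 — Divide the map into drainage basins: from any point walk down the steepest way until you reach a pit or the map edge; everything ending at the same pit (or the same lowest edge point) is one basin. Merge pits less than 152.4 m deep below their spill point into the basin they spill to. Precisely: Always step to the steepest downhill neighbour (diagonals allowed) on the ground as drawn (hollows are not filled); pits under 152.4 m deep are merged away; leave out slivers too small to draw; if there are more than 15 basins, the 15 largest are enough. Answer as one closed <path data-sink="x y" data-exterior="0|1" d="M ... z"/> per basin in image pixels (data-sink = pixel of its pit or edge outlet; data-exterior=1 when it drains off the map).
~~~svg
<path data-sink="49 344" data-exterior="0" d="M323 26l-281 1 1 511 511-1 0-6-3-4-39-24-56-29-24-19-18-18-27-36-16-32-10-32-16-18-12-20 8-24 1-30-9-106-4-83z"/><path data-sink="419 123" data-exterior="0" d="M553 26l-230 1 6 29 4 83 9 106-1 30-6 19 46-25 36-7 42 0 33 11 23 4 22-2 17-4z"/><path data-sink="463 368" data-exterior="0" d="M459 262l-42 0-36 7-24 14-21 10-3 6 12 20 16 18 10 32 16 32 27 36 18 18 24 19 65 35 32 21 1-258-39 5-23-4z"/>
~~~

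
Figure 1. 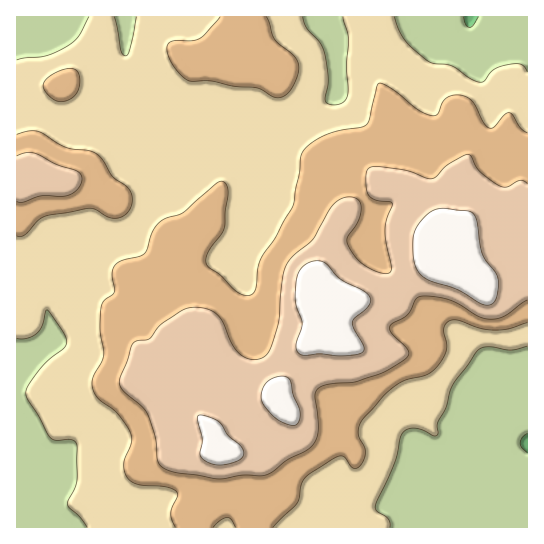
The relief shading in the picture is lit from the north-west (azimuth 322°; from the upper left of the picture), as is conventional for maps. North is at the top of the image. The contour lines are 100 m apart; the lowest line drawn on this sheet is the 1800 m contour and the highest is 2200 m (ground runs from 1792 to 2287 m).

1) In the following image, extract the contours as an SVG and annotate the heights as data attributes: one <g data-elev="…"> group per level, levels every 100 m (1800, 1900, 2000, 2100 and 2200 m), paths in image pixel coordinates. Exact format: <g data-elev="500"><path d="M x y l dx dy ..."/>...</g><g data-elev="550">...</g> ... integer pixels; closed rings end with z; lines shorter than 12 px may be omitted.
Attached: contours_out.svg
<g data-elev="1800"><path d="M527 453l-5-6-2-4 2-5 5-4"/><path d="M478 17l-4 7-4 3-4-2-2-8"/></g><g data-elev="1900"><path d="M390 527l-1-8-12-8-2-5 19-43 6-25 3-5 6-4 6-1 8 2 10 6 4-1 1-2-1-10 9-15 6-22 27-37 11-2 21 3 16-4"/><path d="M17 338l10 0 11-5 4-7 4-15 1-1 19 27 1 5-2 5-15 12-9 9-13 18-2 8 2 5 10 16 12 22 7 3 14 0 5 3 1 38-10 24 14 13 6 9"/><path d="M527 72l-2-5-4-3-11 0-16 5-11 13-4 0-5-2-21-14-20-3-8-4-21-20-6-10-4-12"/><path d="M89 17l-11 20-11 9-21 10-29 4"/><path d="M136 17l-6 32-4 7-3-1-2-5-7-33"/><path d="M343 17l6 22-3 27 2 27-1 5-3 4-10 3-7-2-2-2 3-23-4-28-5-8-13-15-3-10"/></g><g data-elev="2000"><path d="M213 527l8-7 6-3 4 3 5 7"/><path d="M273 527l24-24 5-20 7-9 30-18 6 1 8 11 4 0 4-3 4-12 0-6-7-13 1-7 3-6 22-26 11-9 11-6 21-6 10-7 6-9 3-8 1-7-3-13 3-8 4-2 6 0 22 8 16 2 14-1 18-6"/><path d="M17 236l4 1 4-2 14-16 11-4 40-7 5 1 15 9 9 0 10-7 3-12-3-10-16-12-11-18-7-6-6-2-23-4-29-16-8 0-12 3"/><path d="M527 133l-6-5-8-13-4-2-6 3-9 11-5 1-6-6-9-19-9-7-10-1-8 2-4 5-5 12-7 2-13-6-24-20-9-5-6-2-2 4-8 32-3 6-5 2-20 3-15 5-13 7-10 9-2 7-2 15-6 32-18 33-14 21-3 10-2 18-4 7-6 2-8-3-17-18-12-8-3-4 0-5 2-7 13-17 4-8 3-35-2-7-4-3-7 3-32 28-17 6-7 4-6 9-6 18-3 5-6 3-16 3-7 5-3 9 2 19-10 8-3 6-1 23 4 25-2 7-9 15-1 10 6 11 19 15 13 20 1 10-7 22 0 6 4 7 9 6 29 3 7 2 4 4 0 4-6 16 1 6 3 8"/><path d="M56 101l6 1 5-2 6-3 4-4 3-14-2-6-3-3-6-2-10 3-10 6-5 5-1 4 2 5z"/><path d="M220 17l-15 18-6 4-8 2-17 0-5 2-2 4 0 6 7 14 9 10 7 4 20 0 24 5 21 2 7 2 11 7 6 1 8-4 6-7 5-13 1-9-6-10-18-16-9-22"/></g><g data-elev="2100"><path d="M17 202l6 0 19-6 19 1 8-2 9-6 4-10-1-5-3-3-21-7-20-10-10-2-10 4"/><path d="M527 184l-6-4-14 7-8-1-19-15-9-15-2-2-6 2-14 8-12 12-6 3-28-9-25-4-8 1-3 3-1 7 0 12 3 6 6 5 15 2 2 1-5 16-2 11 1 13 5 23-1 6-8 1-12-4-11-8-8-10-3-6-1-6 12-20 2-14-2-4-5-4-5 0-7 1-7 5-5 6-17 30-20 17-7 10-4 15-4 42-7 23-5 9-4 3-7 2-12-3-10-11-10-24-6-8-12-6-16 0-8 3-19 13-13 15-12 2-4 2-13 35 0 7 4 6 17 15 7 8 7 24 3 23 5 7 13 5 41 6 25-4 23 0 8-3 15-13 19-9 8-8 3-12-3-33 3-8 11-5 26-2 23-7 15-8 15-10 1-3-1-4-16-16-2-7 2-4 15-8 11-18 11-1 18 3 11 5 20 12 12 3 15-3 22-16"/></g><g data-elev="2200"><path d="M215 465l11-1 12-3 5-4 0-7-3-5-12-10-9-13-9-5-11-2-1 2-1 2 5 22-2 14 5 6z"/><path d="M289 425l5 0 4-2 2-6 0-7-7-15-3-16-5-3-8 1-7 3-5 5-3 8 0 8 3 6 9 10z"/><path d="M303 355l16-1 18 2 13-1 9-1 5-4-1-5-9-16-2-7 3-4 14-12 2-5-1-4-8-7-21-11-14-14-8-4-8 1-8 4-4 5-3 8-1 23 7 21-6 24 2 6z"/><path d="M483 305l7 0 5-4 3-10 0-10-2-8-10-12-4-8-7-36-3-4-5-2-25-3-11 3-11 11-6 12-1 21 4 15 4 5 6 5 30 9z"/></g>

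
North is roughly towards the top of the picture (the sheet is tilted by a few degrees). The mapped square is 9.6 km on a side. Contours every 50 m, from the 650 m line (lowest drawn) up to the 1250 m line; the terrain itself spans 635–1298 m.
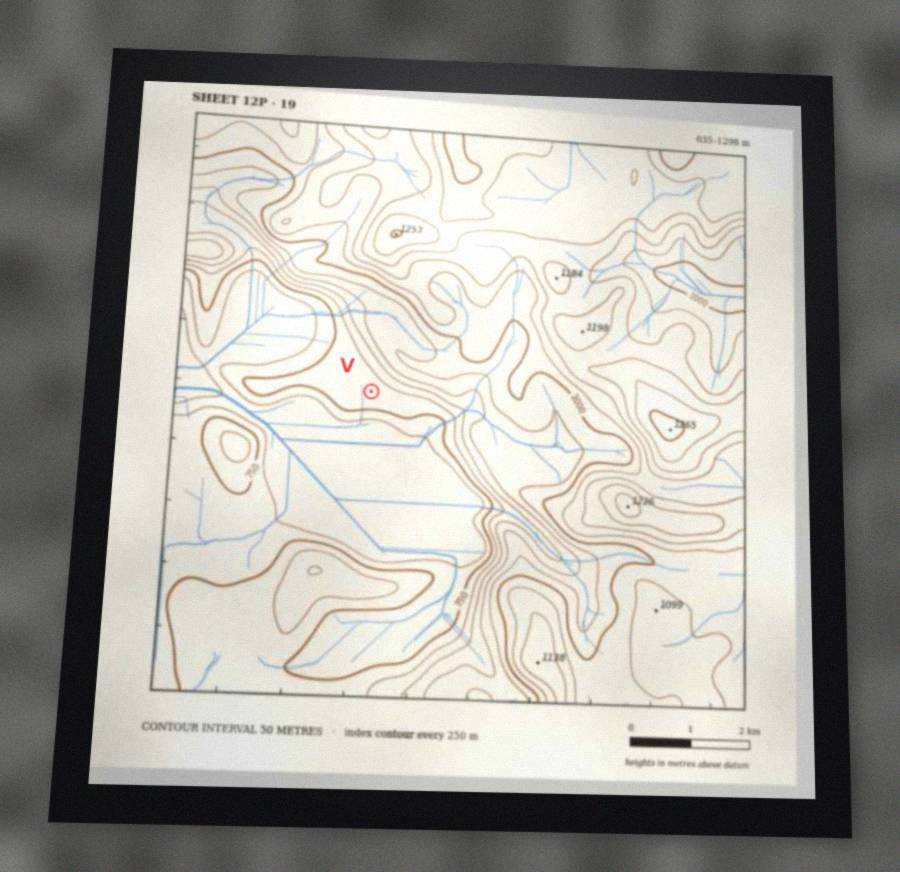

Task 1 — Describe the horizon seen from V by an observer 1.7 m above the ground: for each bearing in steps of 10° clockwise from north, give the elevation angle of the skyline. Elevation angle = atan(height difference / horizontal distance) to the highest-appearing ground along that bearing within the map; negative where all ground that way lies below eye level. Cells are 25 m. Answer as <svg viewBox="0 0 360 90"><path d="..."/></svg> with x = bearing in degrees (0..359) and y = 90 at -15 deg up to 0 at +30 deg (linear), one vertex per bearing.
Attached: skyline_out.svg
<svg viewBox="0 0 360 90"><path d="M0 40l10 0 10-4 10-2 10-1 10 1 10 2 10 4 10 5 10 4 10 2 10-2 10 2 10 4 10-3 10 2 10 2 10 2 10 0 10 0 10 0 10 2 10 1 10 0 10-3 10 1 10 2 10-1 10 0 10-1 10 0 10-4 10 0 10-6 10 0 10-4"/></svg>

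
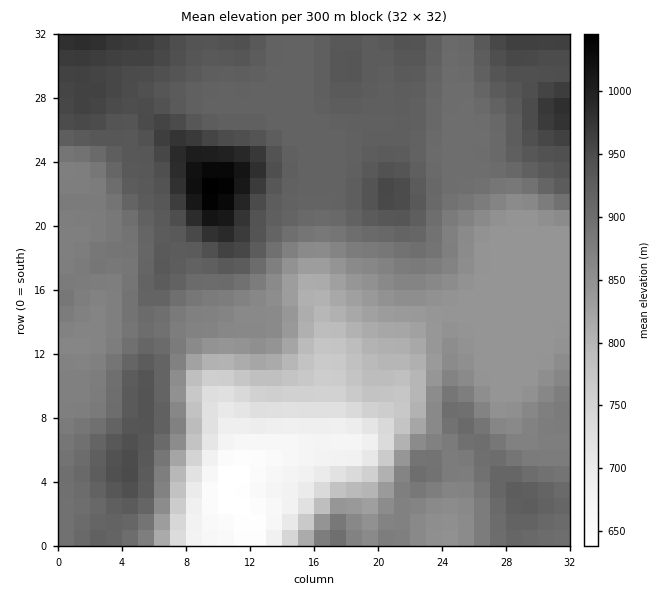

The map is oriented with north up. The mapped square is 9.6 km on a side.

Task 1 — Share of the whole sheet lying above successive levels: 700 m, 94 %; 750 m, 91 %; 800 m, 85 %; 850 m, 71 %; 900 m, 44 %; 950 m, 9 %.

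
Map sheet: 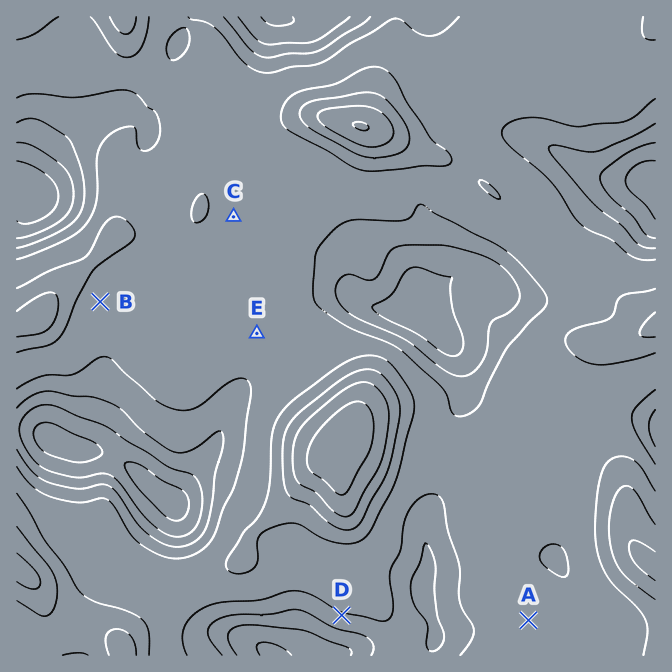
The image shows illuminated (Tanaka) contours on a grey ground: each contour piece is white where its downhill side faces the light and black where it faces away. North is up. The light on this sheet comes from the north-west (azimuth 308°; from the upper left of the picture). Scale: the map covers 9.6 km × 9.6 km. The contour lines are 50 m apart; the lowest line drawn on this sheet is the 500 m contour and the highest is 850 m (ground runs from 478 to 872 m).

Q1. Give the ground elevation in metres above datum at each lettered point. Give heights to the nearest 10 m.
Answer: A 670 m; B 680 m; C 680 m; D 640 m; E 670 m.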